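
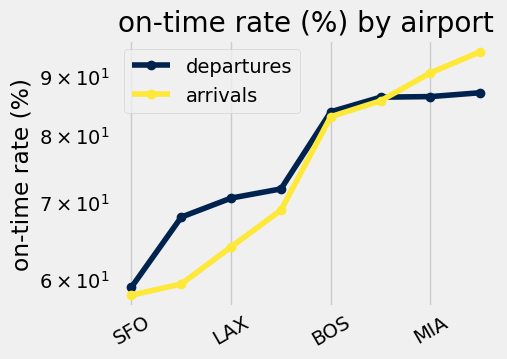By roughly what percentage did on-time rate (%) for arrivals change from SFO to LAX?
≈ +8.3%

SFO ≈ 60, LAX ≈ 65; (65 − 60) / 60 ≈ +8.3%.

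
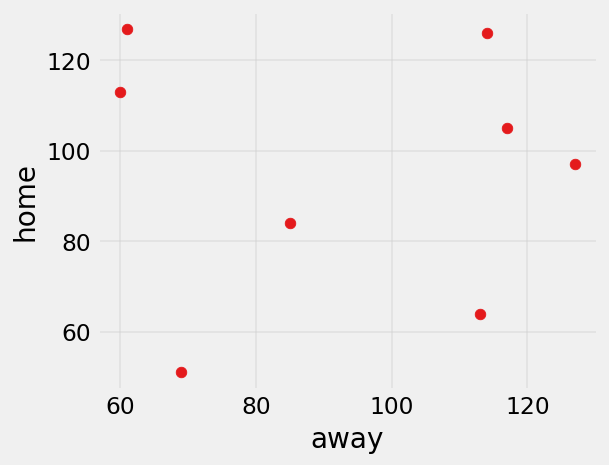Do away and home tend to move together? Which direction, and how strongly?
Points are roughly uncorrelated; weak (|r| ≈ 0.0).

no clear correlation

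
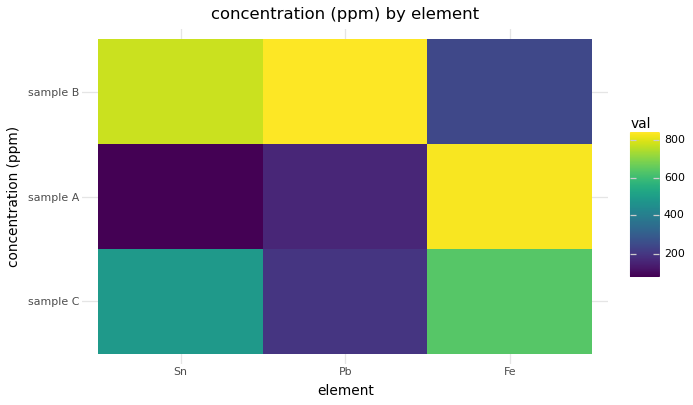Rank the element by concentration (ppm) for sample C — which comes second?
Top 3 for sample C: Fe ≈ 600, Sn ≈ 500, Pb ≈ 200.

Sn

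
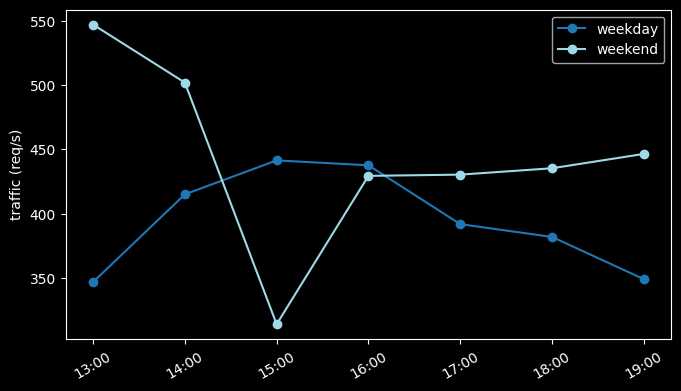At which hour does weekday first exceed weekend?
14:00: weekday ≈ 420 vs weekend ≈ 500 (not yet); 15:00: weekday ≈ 440 vs weekend ≈ 320 (first crossover).

15:00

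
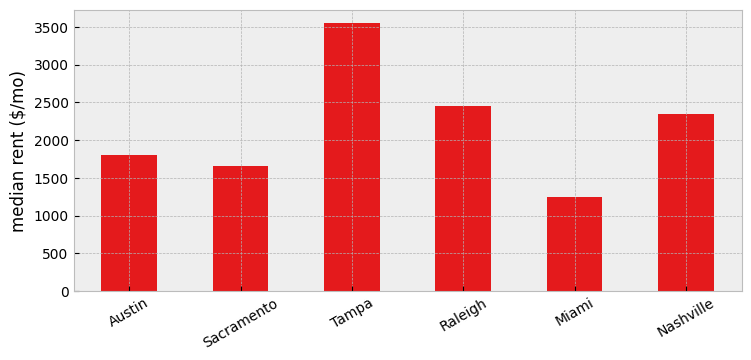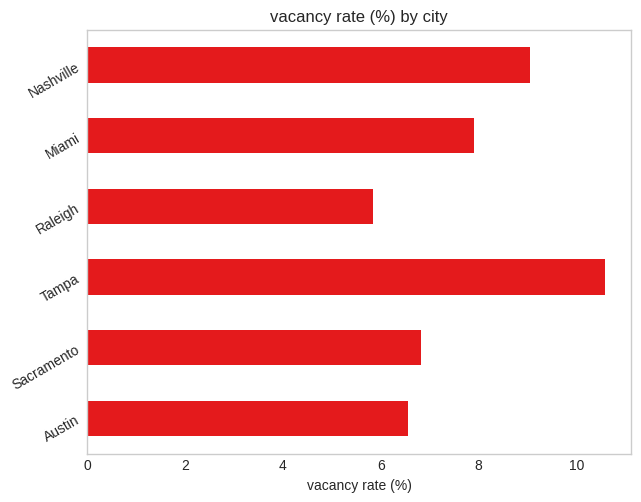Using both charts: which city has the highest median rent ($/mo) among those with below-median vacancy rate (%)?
Chart 2 median vacancy rate (%) ≈ 7; below-median cities: Austin, Sacramento, Raleigh. Among those, Raleigh has the highest median rent ($/mo) (≈ 2500).

Raleigh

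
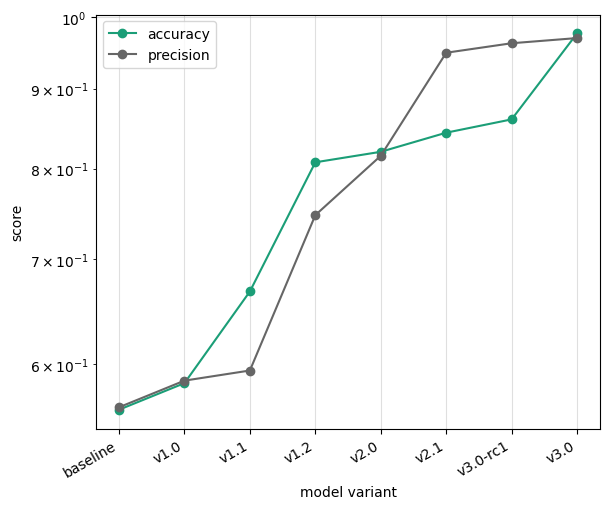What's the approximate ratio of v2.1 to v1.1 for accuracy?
≈ 1.31×

v2.1 ≈ 0.85, v1.1 ≈ 0.65; 0.85/0.65 ≈ 1.31.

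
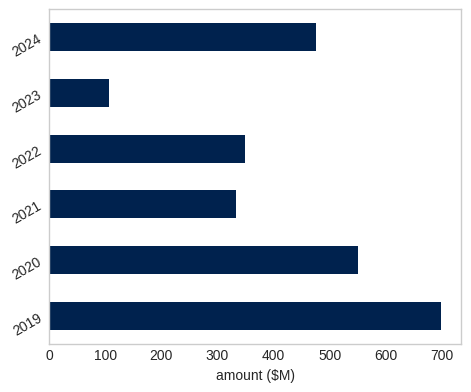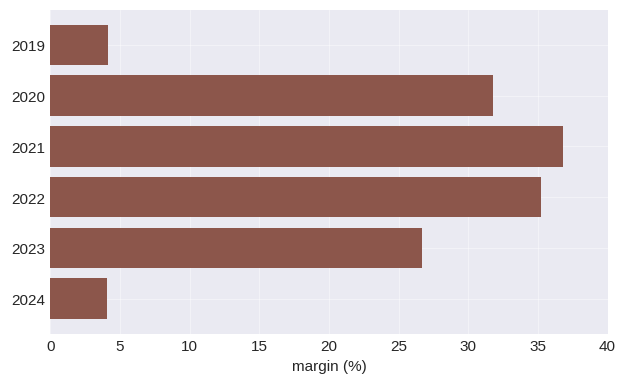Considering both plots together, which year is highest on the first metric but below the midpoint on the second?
2019

Chart 2 median margin (%) ≈ 30; below-median years: 2019, 2023, 2024. Among those, 2019 has the highest amount ($M) (≈ 700).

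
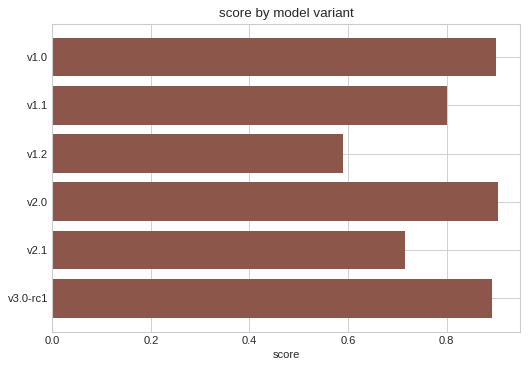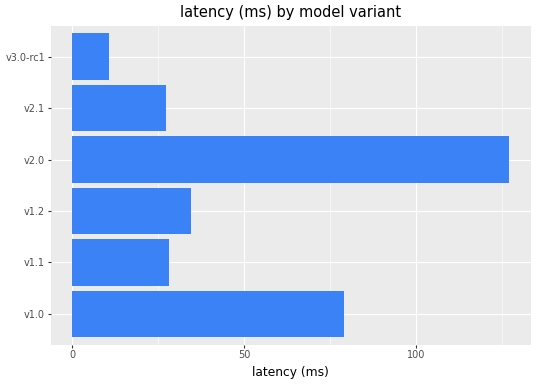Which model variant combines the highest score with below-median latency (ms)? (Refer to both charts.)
v3.0-rc1

Chart 2 median latency (ms) ≈ 40; below-median model variants: v1.1, v2.1, v3.0-rc1. Among those, v3.0-rc1 has the highest score (≈ 0.9).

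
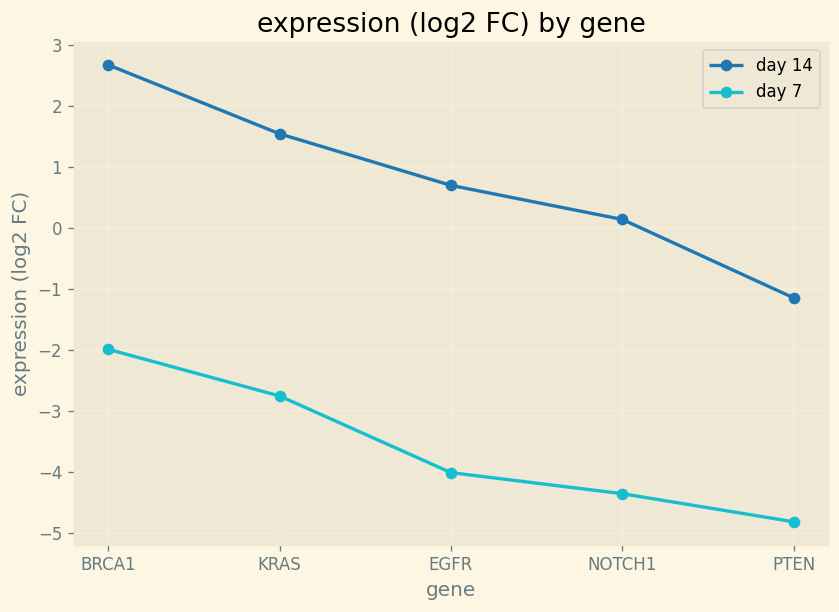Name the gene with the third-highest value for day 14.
Top 4 for day 14: BRCA1 ≈ 3, KRAS ≈ 2, EGFR ≈ 1, NOTCH1 ≈ 0.

EGFR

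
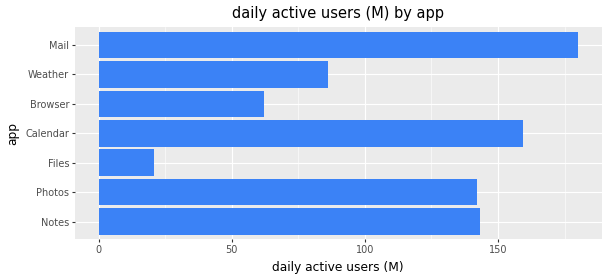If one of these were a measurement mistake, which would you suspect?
Files ≈ 20; the rest sit between ≈ 60 and ≈ 180.

Files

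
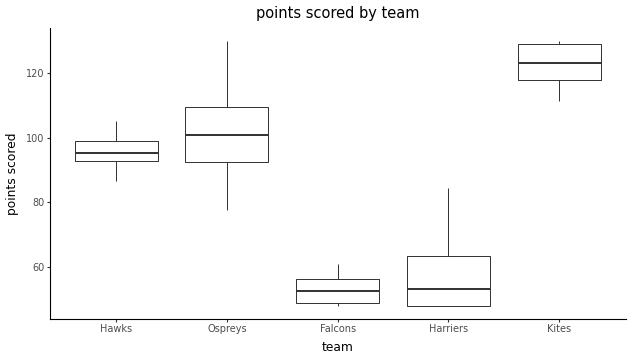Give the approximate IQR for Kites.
Q3 ≈ 130, Q1 ≈ 120; IQR ≈ 10.

≈ 10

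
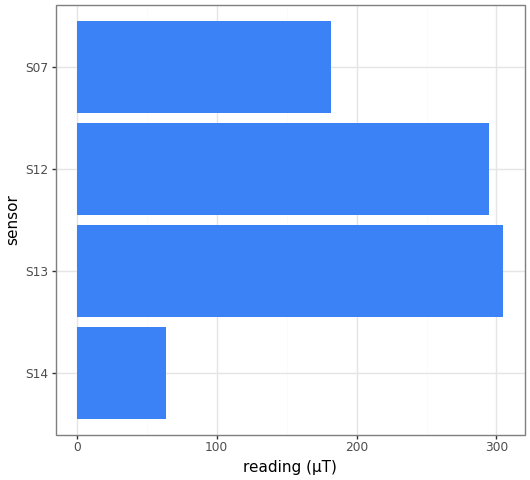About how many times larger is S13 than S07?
S13 ≈ 300, S07 ≈ 200; 300/200 ≈ 1.5.

≈ 1.5×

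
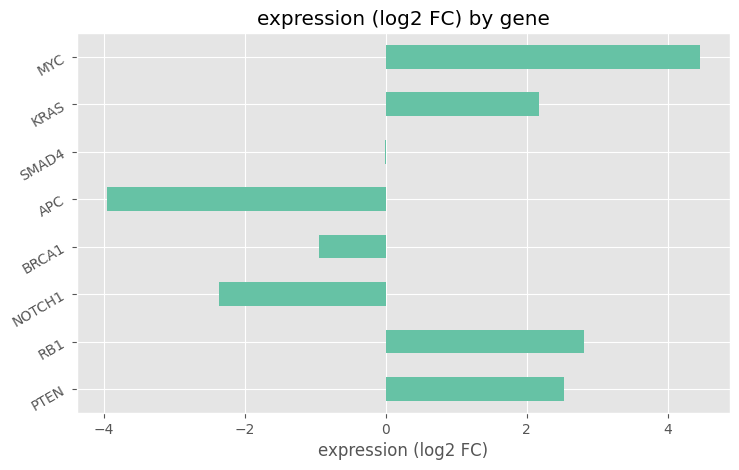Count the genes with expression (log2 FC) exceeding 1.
4

Above 1: PTEN, RB1, KRAS, MYC.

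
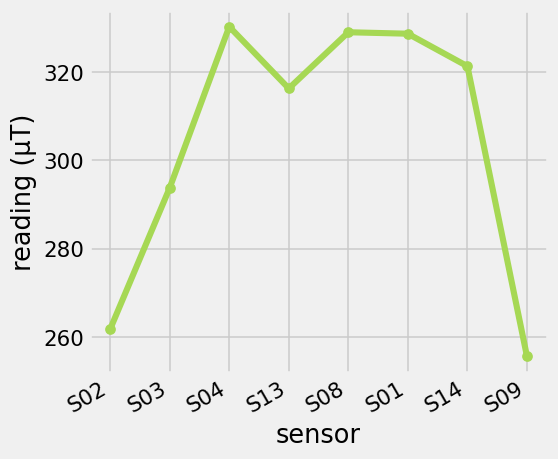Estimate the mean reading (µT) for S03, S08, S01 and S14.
(290 + 330 + 330 + 320) / 4 ≈ 318.

≈ 318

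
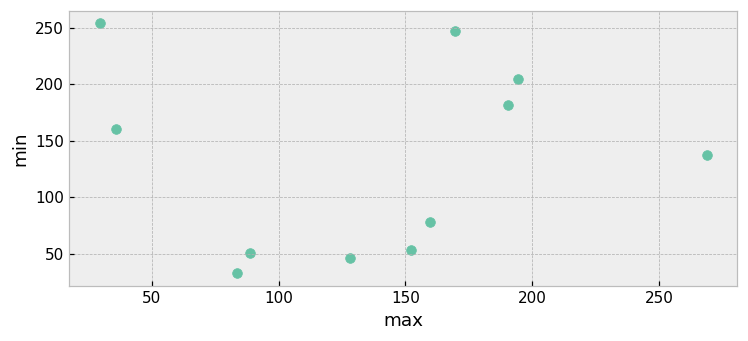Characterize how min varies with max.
no clear correlation

Points are roughly uncorrelated; weak (|r| ≈ 0.0).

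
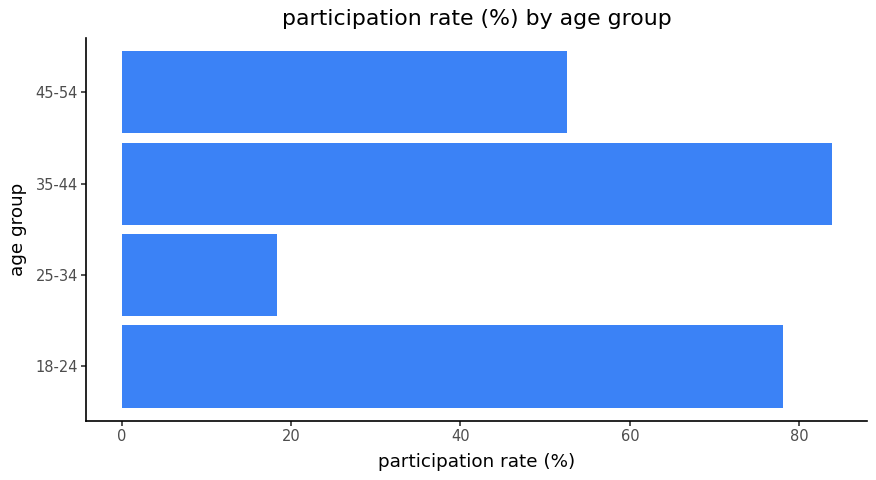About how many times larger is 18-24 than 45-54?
18-24 ≈ 80, 45-54 ≈ 50; 80/50 ≈ 1.6.

≈ 1.6×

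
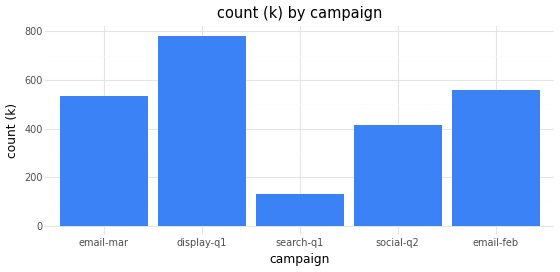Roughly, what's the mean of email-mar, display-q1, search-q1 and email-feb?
≈ 500

(500 + 800 + 100 + 600) / 4 ≈ 500.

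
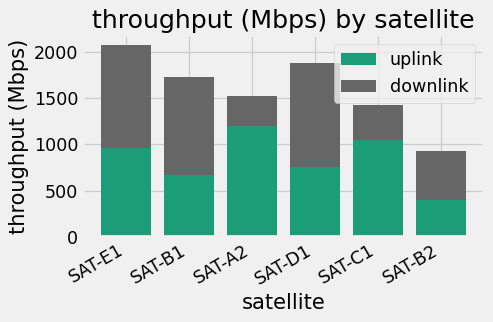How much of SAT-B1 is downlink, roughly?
≈ 1200

downlink top ≈ 1800, bottom ≈ 600; segment ≈ 1200.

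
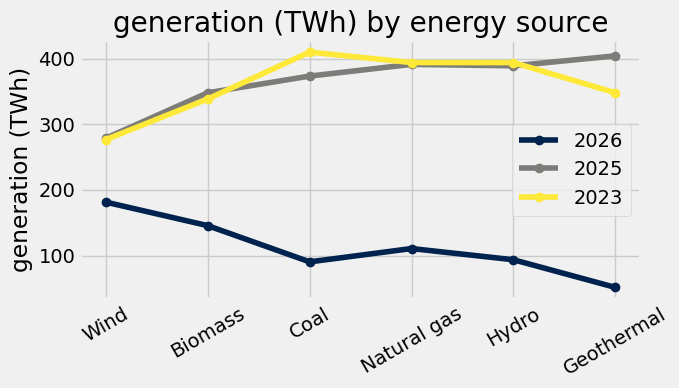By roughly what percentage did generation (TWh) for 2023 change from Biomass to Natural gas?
≈ +14.3%

Biomass ≈ 350, Natural gas ≈ 400; (400 − 350) / 350 ≈ +14.3%.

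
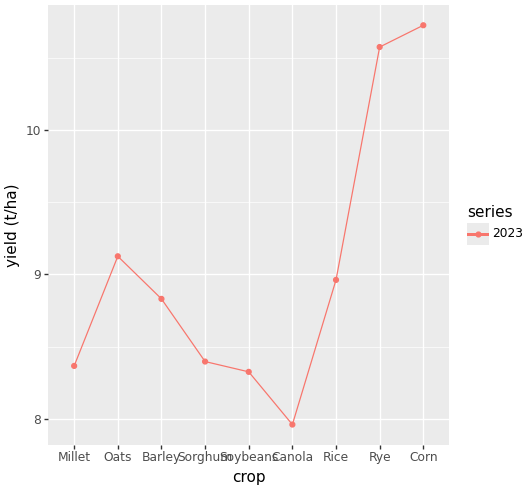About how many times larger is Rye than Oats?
≈ 1.17×

Rye ≈ 10.5, Oats ≈ 9.0; 10.5/9.0 ≈ 1.17.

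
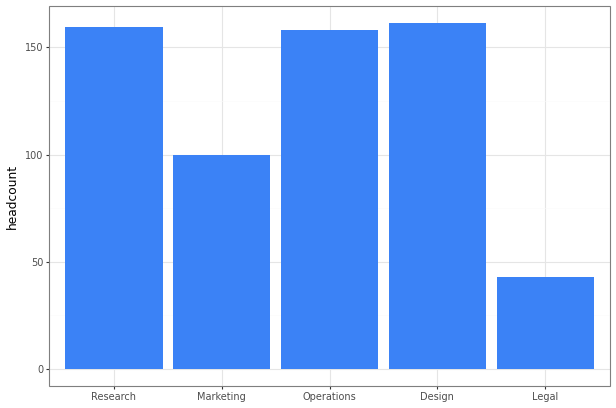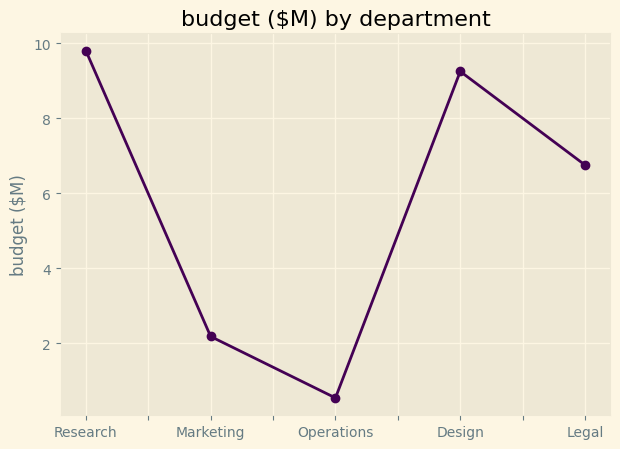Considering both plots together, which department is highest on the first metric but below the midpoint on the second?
Operations

Chart 2 median budget ($M) ≈ 7; below-median departments: Marketing, Operations. Among those, Operations has the highest headcount (≈ 160).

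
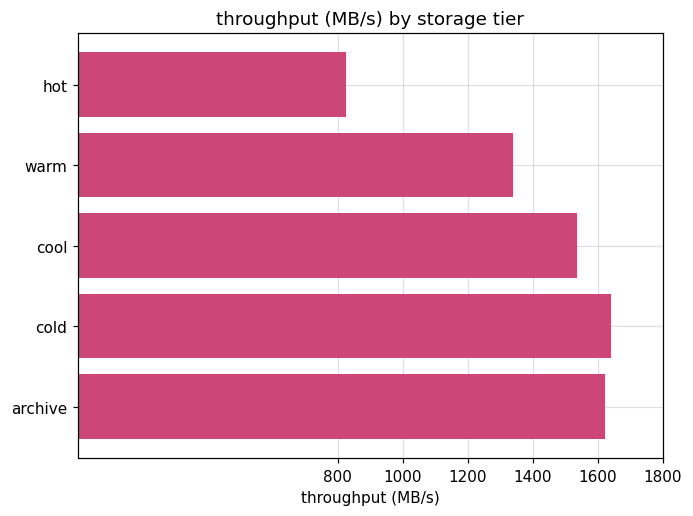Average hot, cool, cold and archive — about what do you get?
(800 + 1600 + 1600 + 1600) / 4 ≈ 1400.

≈ 1400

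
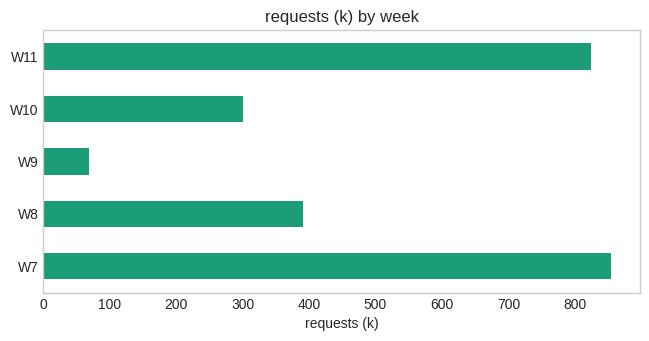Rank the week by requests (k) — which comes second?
Top 3: W7 ≈ 900, W11 ≈ 800, W8 ≈ 400.

W11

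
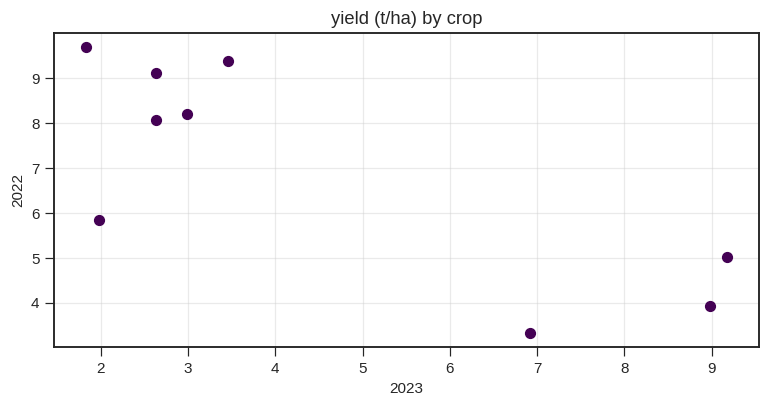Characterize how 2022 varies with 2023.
Points are negatively correlated; strong (|r| ≈ 0.8).

negative, strong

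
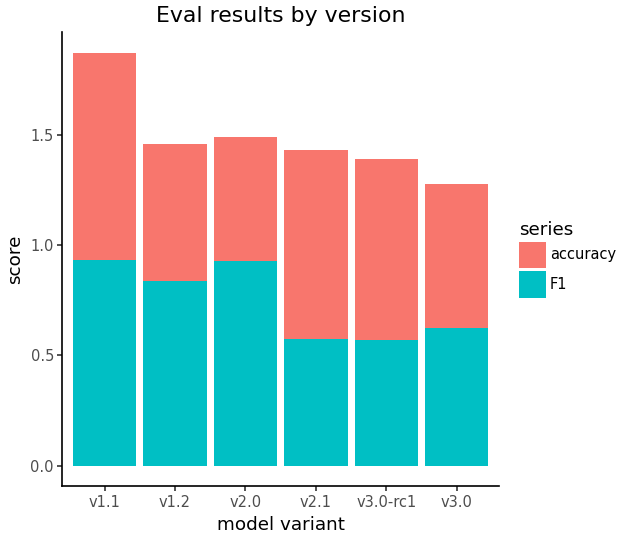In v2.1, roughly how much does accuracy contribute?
accuracy top ≈ 1.4, bottom ≈ 0.6; segment ≈ 0.8.

≈ 0.8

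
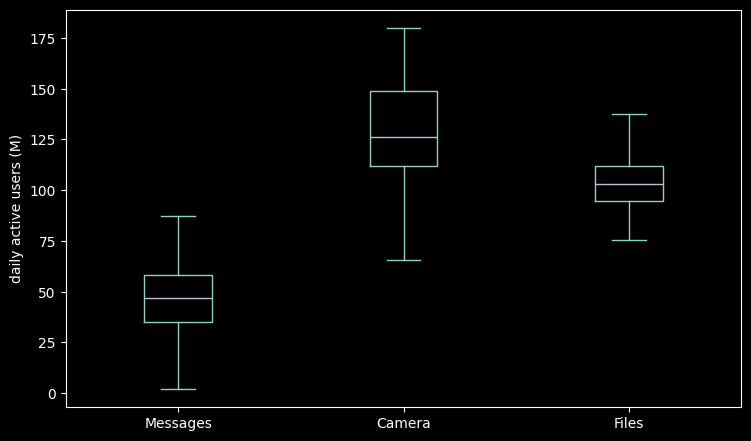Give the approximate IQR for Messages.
≈ 20

Q3 ≈ 60, Q1 ≈ 40; IQR ≈ 20.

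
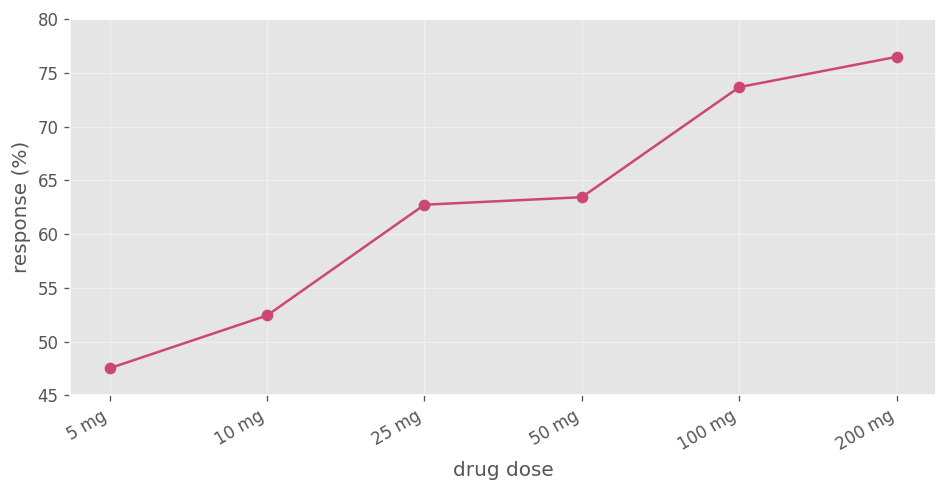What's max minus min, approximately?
≈ 25

Max 200 mg ≈ 75, min 5 mg ≈ 50; range ≈ 25.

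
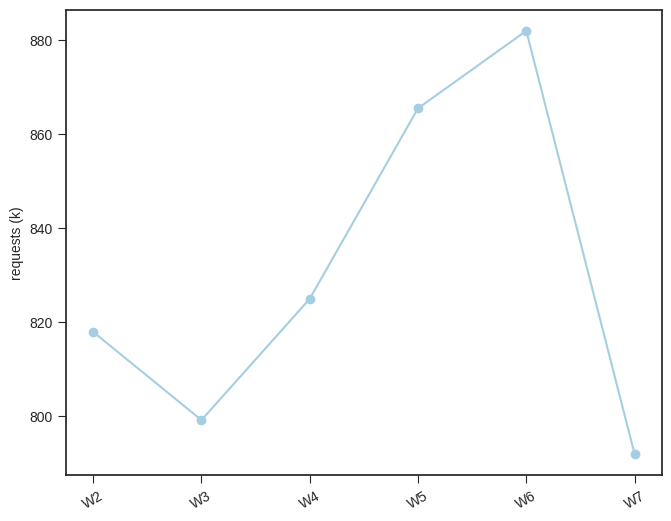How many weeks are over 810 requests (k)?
4

Above 810: W2, W4, W5, W6.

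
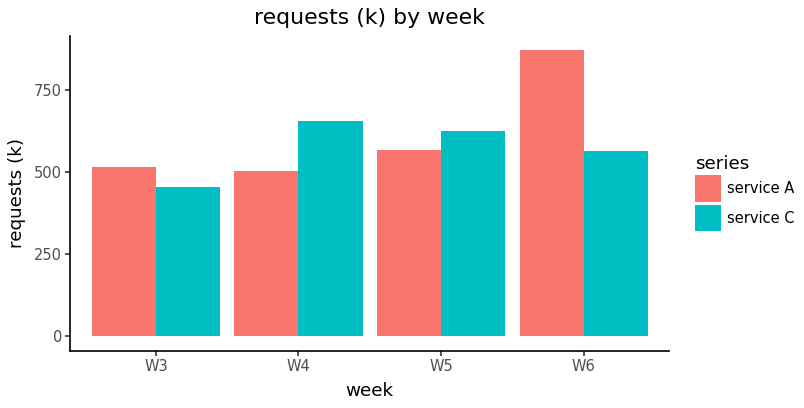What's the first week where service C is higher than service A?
W3: service C ≈ 500 vs service A ≈ 500 (not yet); W4: service C ≈ 700 vs service A ≈ 500 (first crossover).

W4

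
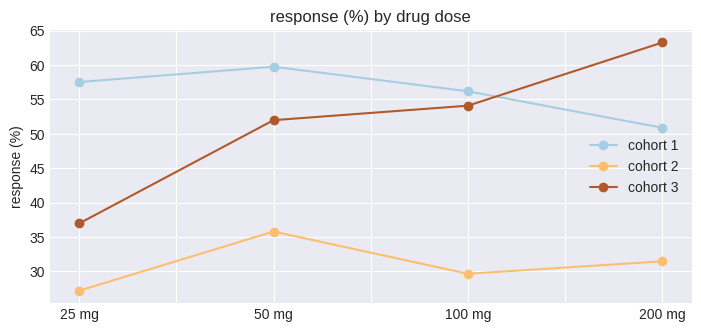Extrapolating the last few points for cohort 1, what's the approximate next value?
Last three: 60, 55, 50 → slope ≈ -5/step → next ≈ 45.

≈ 45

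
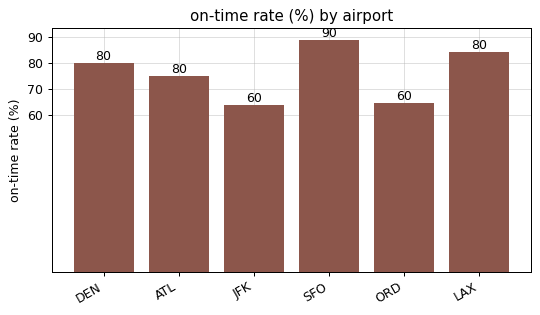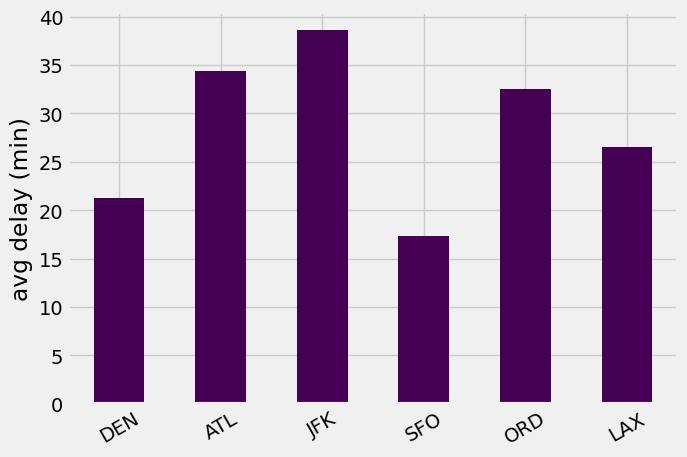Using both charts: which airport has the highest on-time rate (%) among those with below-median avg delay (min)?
SFO

Chart 2 median avg delay (min) ≈ 30; below-median airports: DEN, SFO, LAX. Among those, SFO has the highest on-time rate (%) (≈ 90).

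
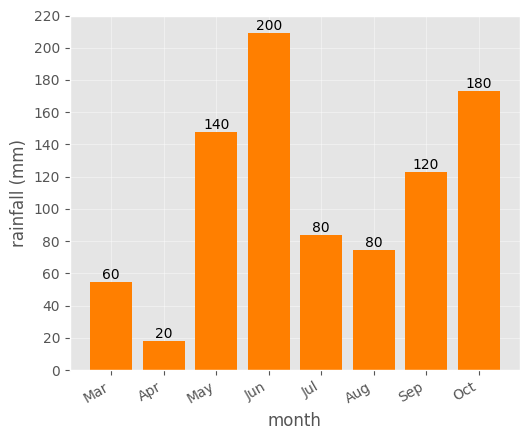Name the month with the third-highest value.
May

Top 4: Jun ≈ 200, Oct ≈ 180, May ≈ 140, Sep ≈ 120.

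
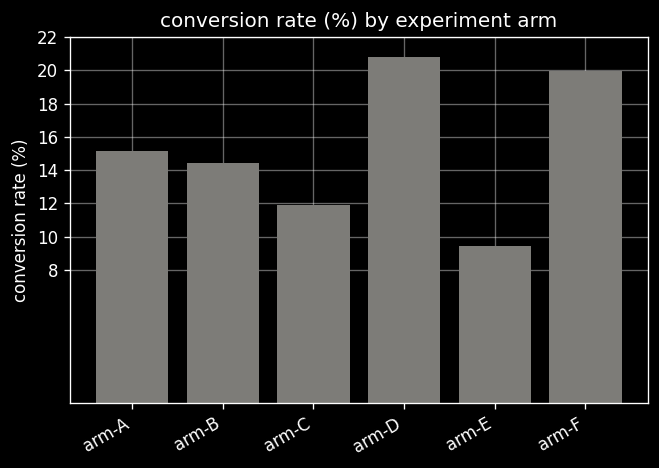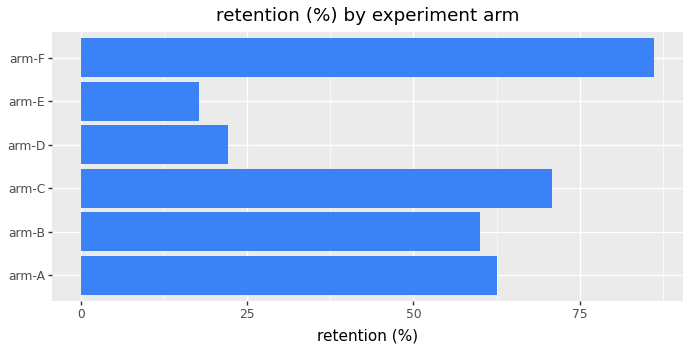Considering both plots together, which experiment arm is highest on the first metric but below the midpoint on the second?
Chart 2 median retention (%) ≈ 60; below-median experiment arms: arm-B, arm-D, arm-E. Among those, arm-D has the highest conversion rate (%) (≈ 20).

arm-D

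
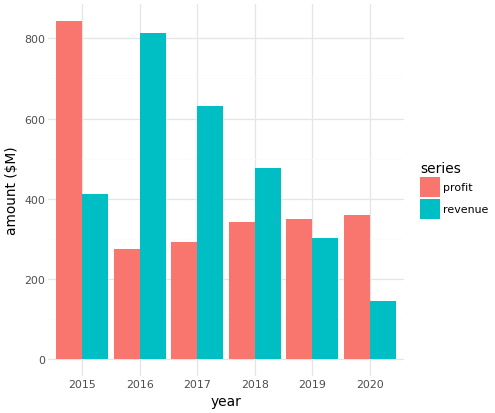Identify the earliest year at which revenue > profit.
2015: revenue ≈ 400 vs profit ≈ 800 (not yet); 2016: revenue ≈ 800 vs profit ≈ 300 (first crossover).

2016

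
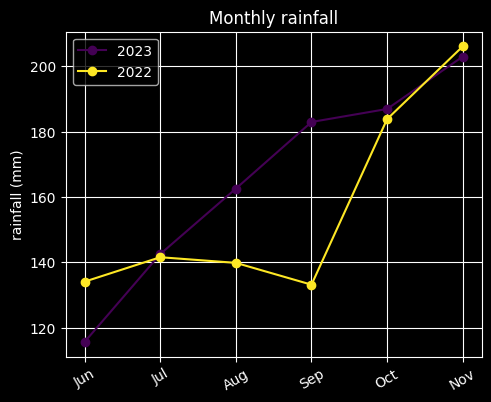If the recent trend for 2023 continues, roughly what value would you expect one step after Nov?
≈ 210

Last three: 180, 190, 200 → slope ≈ 10/step → next ≈ 210.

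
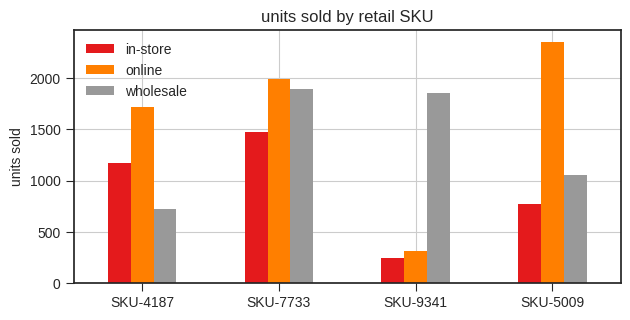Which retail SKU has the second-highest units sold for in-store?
SKU-4187

Top 3 for in-store: SKU-7733 ≈ 1400, SKU-4187 ≈ 1200, SKU-5009 ≈ 800.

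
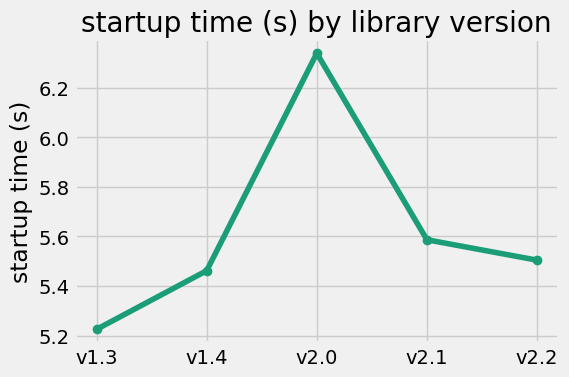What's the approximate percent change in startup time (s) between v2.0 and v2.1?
≈ -11.1%

v2.0 ≈ 6.3, v2.1 ≈ 5.6; (5.6 − 6.3) / 6.3 ≈ -11.1%.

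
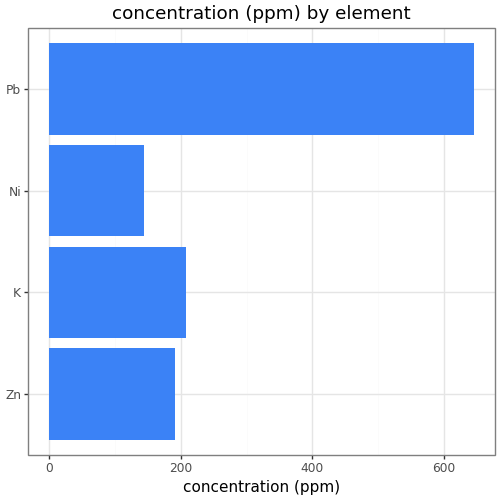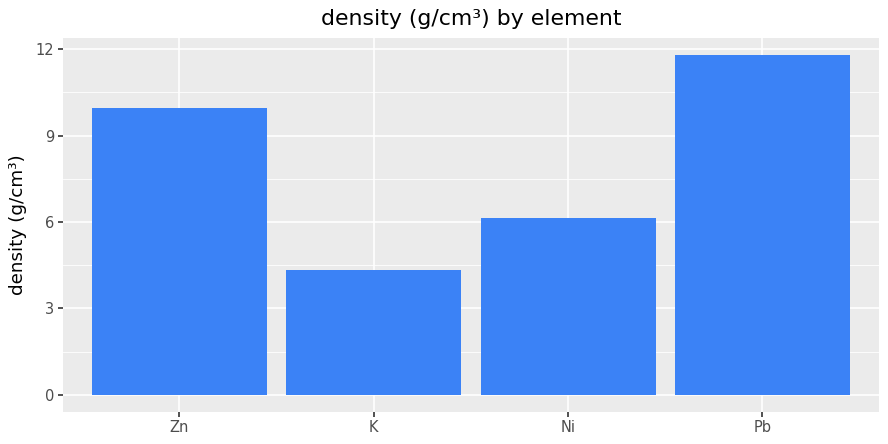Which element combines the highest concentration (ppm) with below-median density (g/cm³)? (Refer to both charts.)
K

Chart 2 median density (g/cm³) ≈ 8; below-median elements: K, Ni. Among those, K has the highest concentration (ppm) (≈ 200).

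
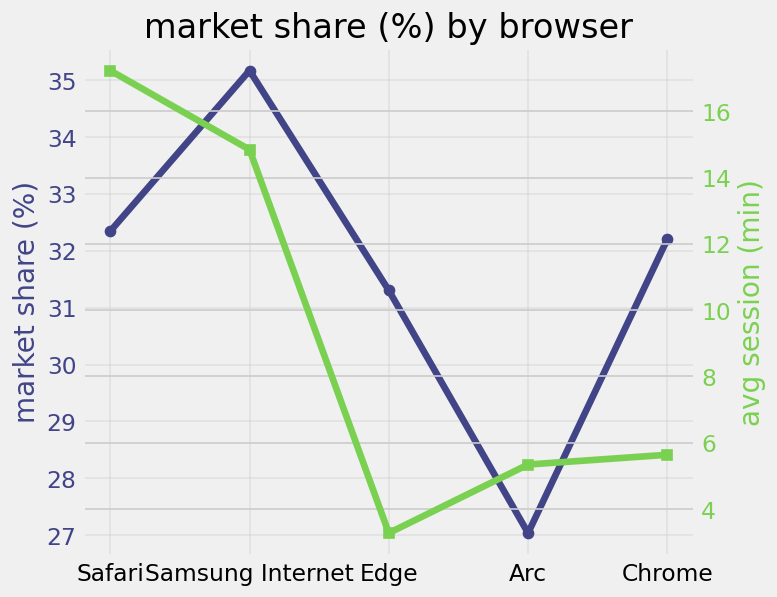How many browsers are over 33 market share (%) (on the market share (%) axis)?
Above 33: Samsung Internet.

1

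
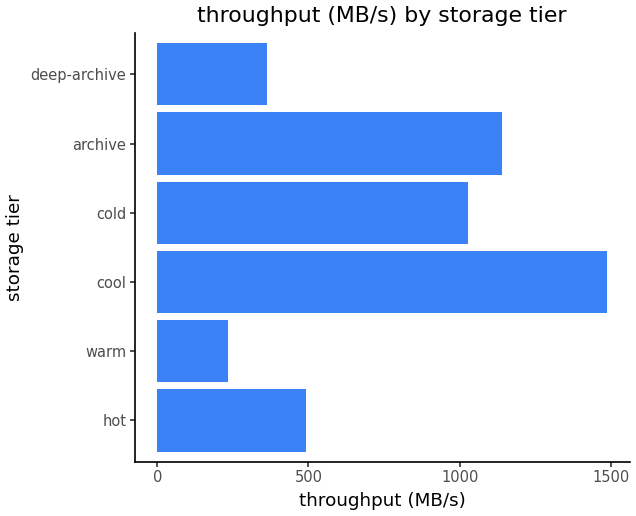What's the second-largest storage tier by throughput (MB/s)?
archive

Top 3: cool ≈ 1400, archive ≈ 1200, cold ≈ 1000.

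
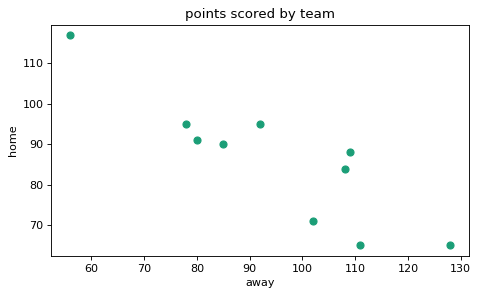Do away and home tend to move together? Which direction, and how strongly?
negative, strong

Points are negatively correlated; strong (|r| ≈ 0.9).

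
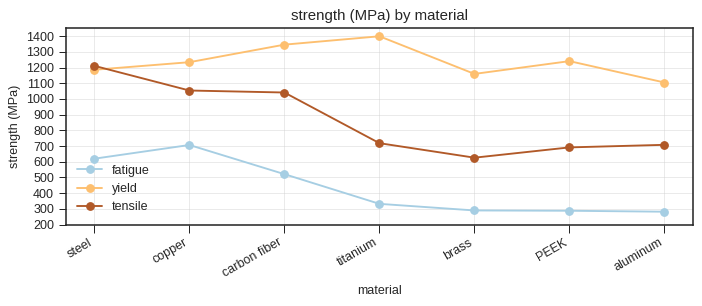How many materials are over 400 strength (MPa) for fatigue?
3

Above 400: steel, copper, carbon fiber.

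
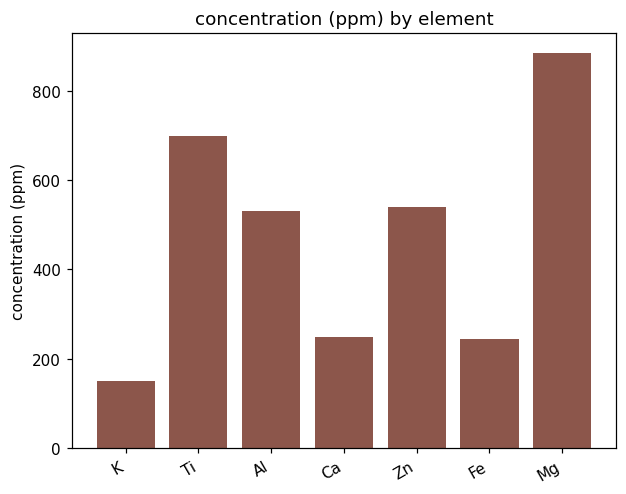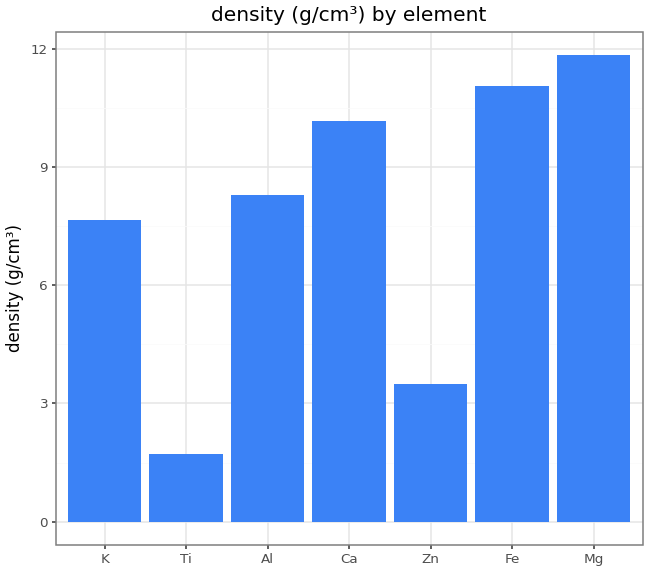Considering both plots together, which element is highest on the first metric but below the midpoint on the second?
Ti

Chart 2 median density (g/cm³) ≈ 8; below-median elements: K, Ti, Zn. Among those, Ti has the highest concentration (ppm) (≈ 700).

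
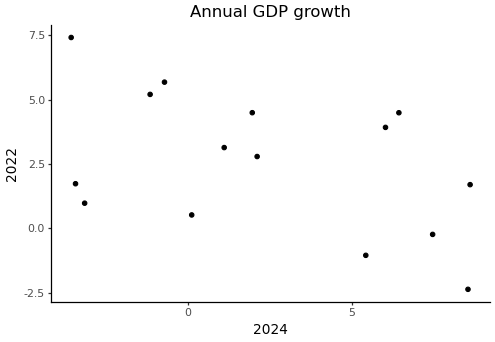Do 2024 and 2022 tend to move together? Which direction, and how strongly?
negative, moderate

Points are negatively correlated; moderate (|r| ≈ 0.5).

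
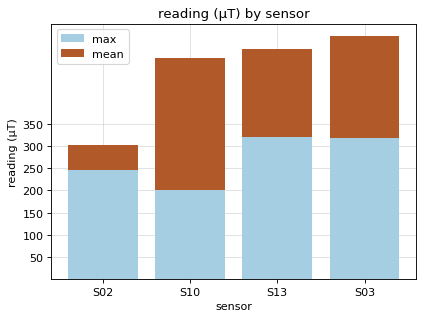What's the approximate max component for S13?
max top ≈ 300, bottom ≈ 0; segment ≈ 300.

≈ 300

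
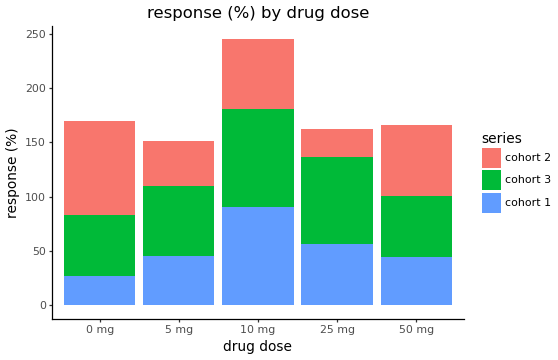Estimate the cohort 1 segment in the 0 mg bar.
≈ 25

cohort 1 top ≈ 25, bottom ≈ 0; segment ≈ 25.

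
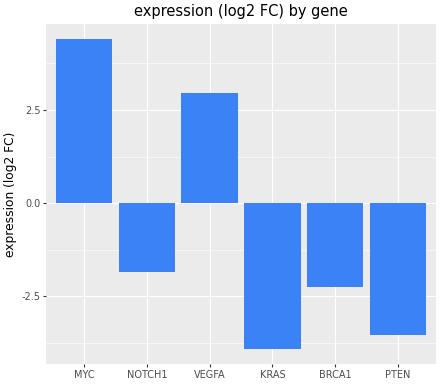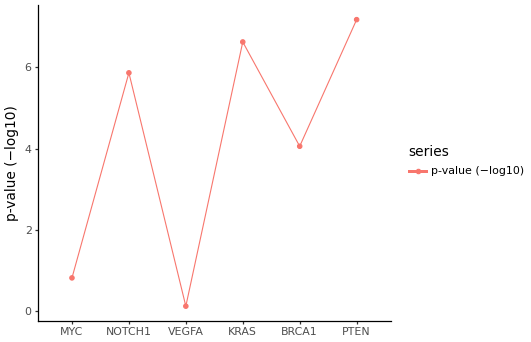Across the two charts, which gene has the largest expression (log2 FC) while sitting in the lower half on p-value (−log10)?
Chart 2 median p-value (−log10) ≈ 5; below-median genes: MYC, VEGFA, BRCA1. Among those, MYC has the highest expression (log2 FC) (≈ 4.5).

MYC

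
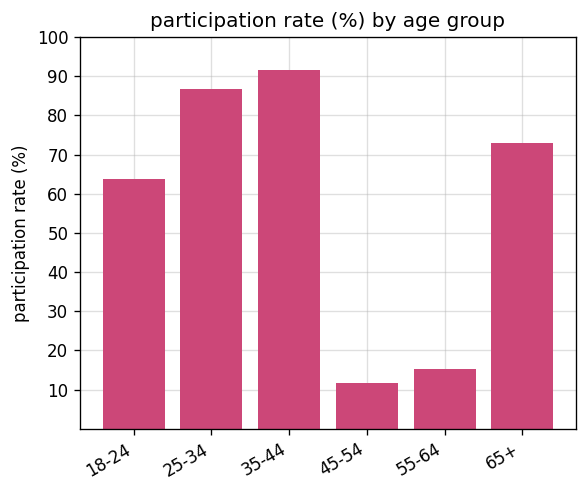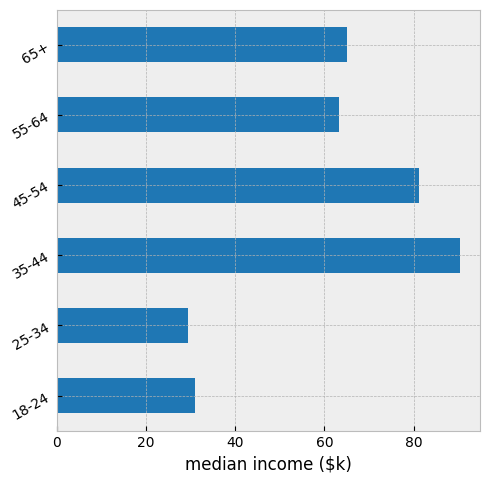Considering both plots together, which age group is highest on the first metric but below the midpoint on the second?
25-34

Chart 2 median median income ($k) ≈ 60; below-median age groups: 18-24, 25-34, 55-64. Among those, 25-34 has the highest participation rate (%) (≈ 90).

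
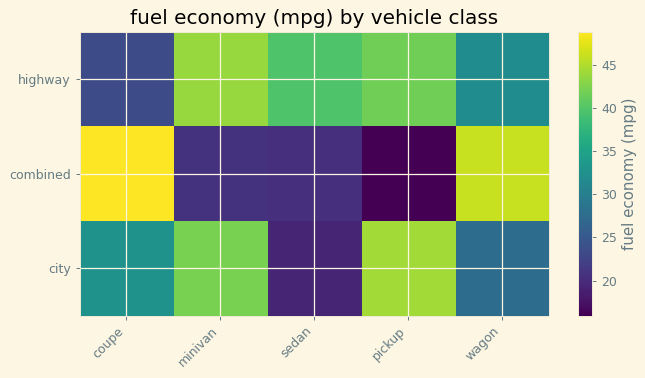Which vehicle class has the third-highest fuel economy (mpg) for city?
Top 4 for city: pickup ≈ 45, minivan ≈ 40, coupe ≈ 35, wagon ≈ 30.

coupe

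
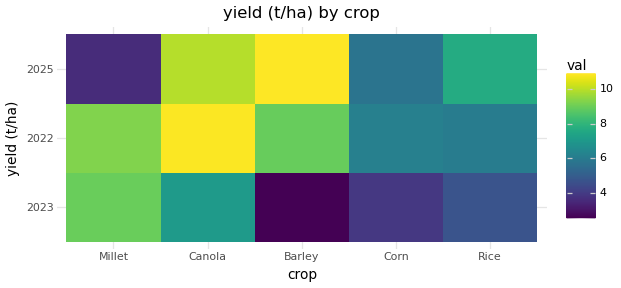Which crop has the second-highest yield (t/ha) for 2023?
Top 3 for 2023: Millet ≈ 9, Canola ≈ 7, Rice ≈ 5.

Canola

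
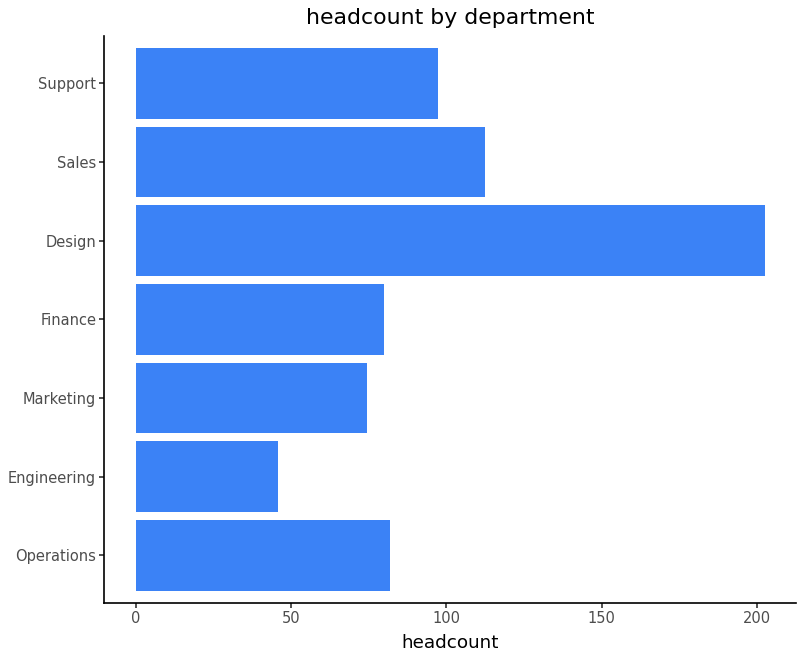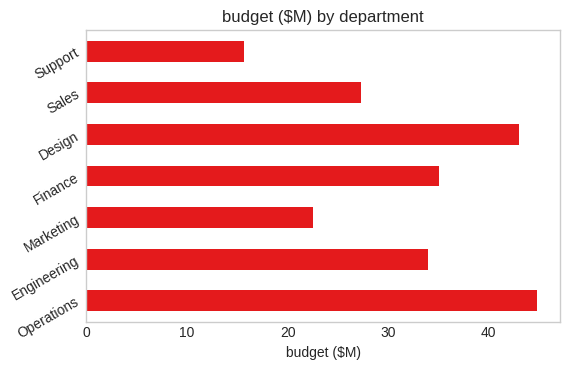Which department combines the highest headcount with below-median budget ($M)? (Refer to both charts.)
Chart 2 median budget ($M) ≈ 35; below-median departments: Marketing, Sales, Support. Among those, Sales has the highest headcount (≈ 120).

Sales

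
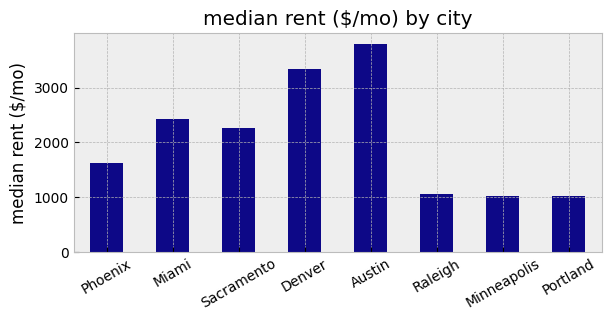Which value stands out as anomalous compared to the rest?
Austin ≈ 4000; the rest sit between ≈ 1000 and ≈ 3500.

Austin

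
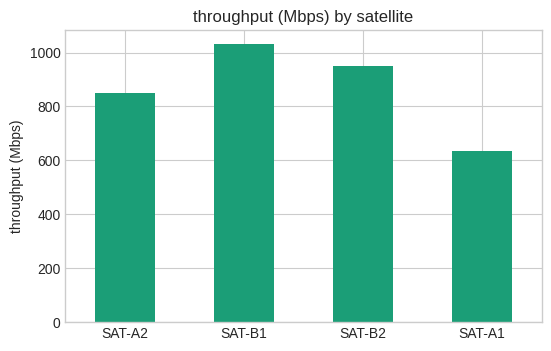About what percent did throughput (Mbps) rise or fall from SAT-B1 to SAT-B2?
≈ -10%

SAT-B1 ≈ 1000, SAT-B2 ≈ 900; (900 − 1000) / 1000 ≈ -10%.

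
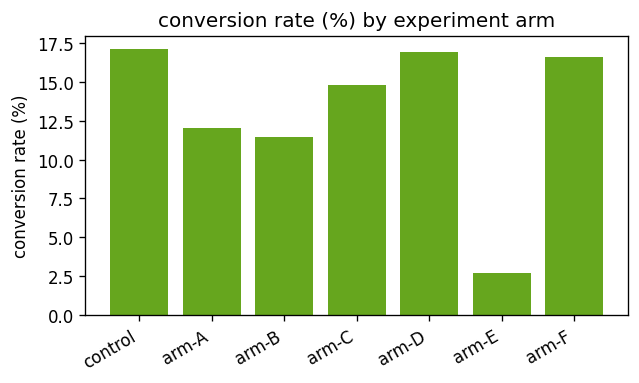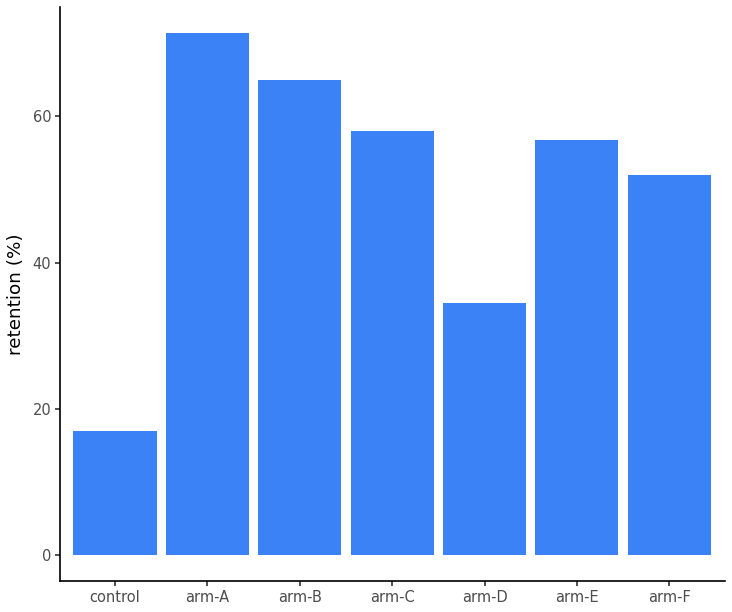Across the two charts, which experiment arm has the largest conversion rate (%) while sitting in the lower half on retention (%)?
control

Chart 2 median retention (%) ≈ 60; below-median experiment arms: control, arm-D, arm-F. Among those, control has the highest conversion rate (%) (≈ 18).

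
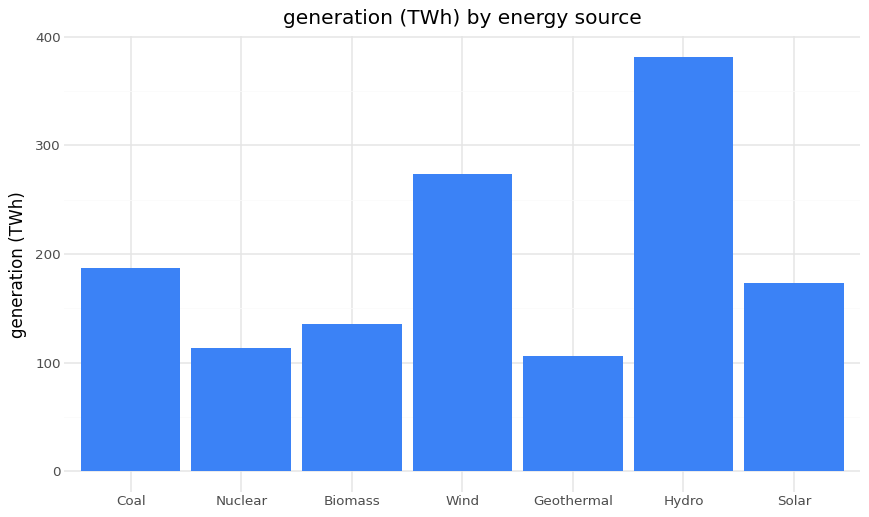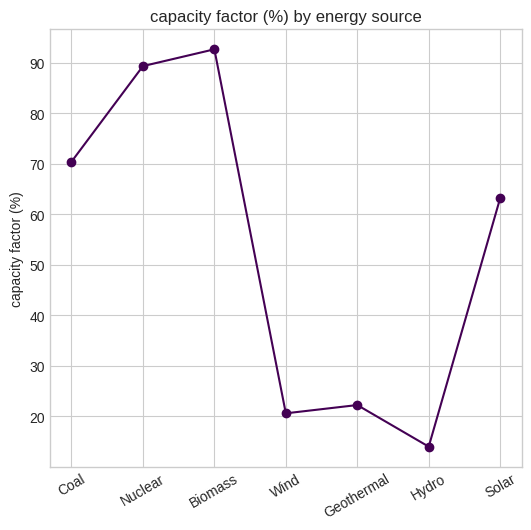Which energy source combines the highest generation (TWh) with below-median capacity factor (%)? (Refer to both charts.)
Chart 2 median capacity factor (%) ≈ 60; below-median energy sources: Wind, Geothermal, Hydro. Among those, Hydro has the highest generation (TWh) (≈ 400).

Hydro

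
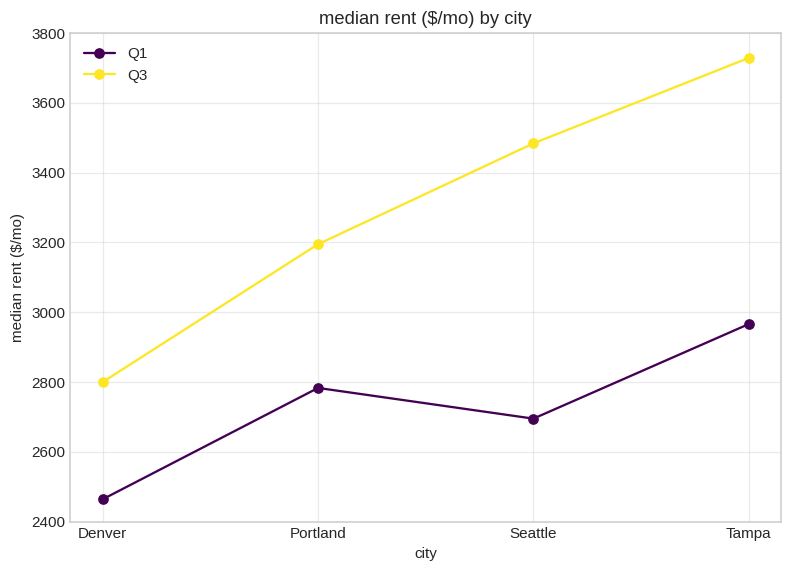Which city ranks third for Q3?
Top 4 for Q3: Tampa ≈ 3800, Seattle ≈ 3400, Portland ≈ 3200, Denver ≈ 2800.

Portland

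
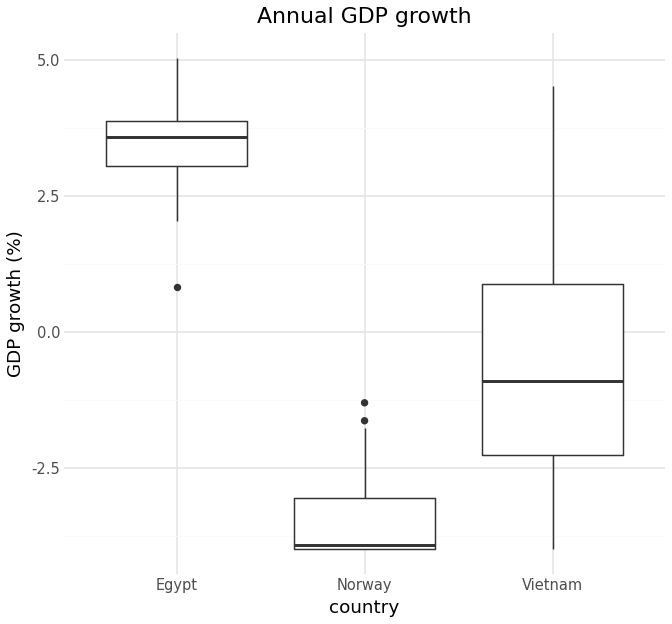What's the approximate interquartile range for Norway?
≈ 1

Q3 ≈ -3, Q1 ≈ -4; IQR ≈ 1.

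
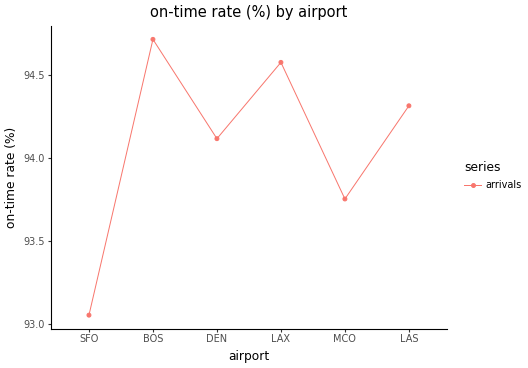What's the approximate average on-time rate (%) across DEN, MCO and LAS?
(94.2 + 93.8 + 94.4) / 3 ≈ 94.13.

≈ 94.13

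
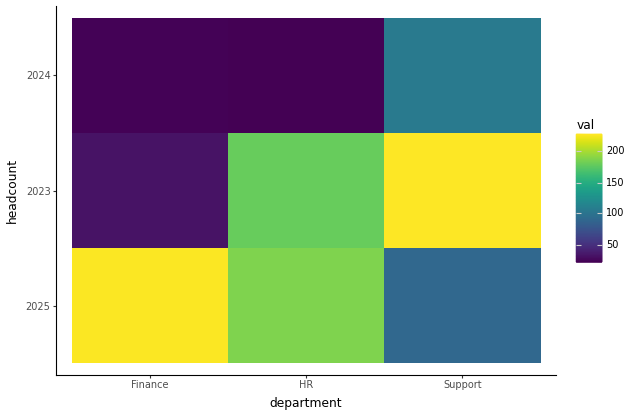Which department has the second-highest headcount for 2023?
HR

Top 3 for 2023: Support ≈ 220, HR ≈ 180, Finance ≈ 40.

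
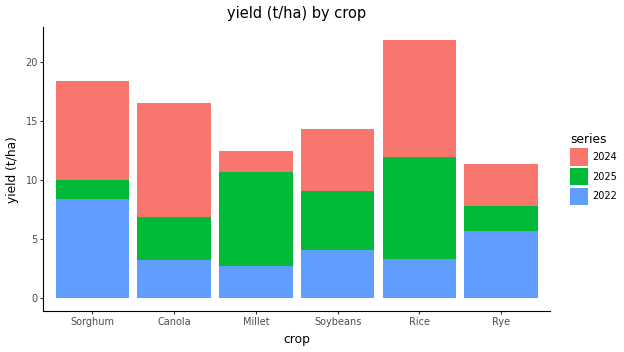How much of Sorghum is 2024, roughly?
≈ 8

2024 top ≈ 18, bottom ≈ 10; segment ≈ 8.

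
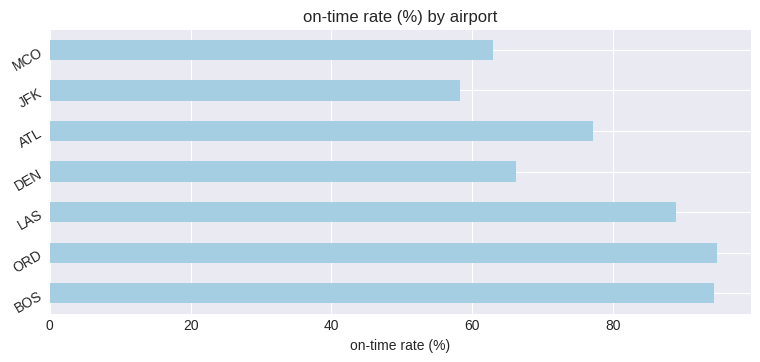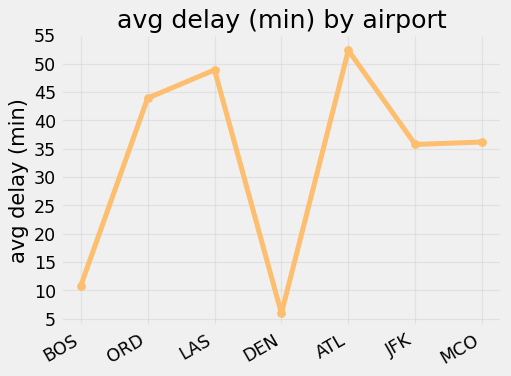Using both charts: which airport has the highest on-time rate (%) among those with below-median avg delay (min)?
BOS

Chart 2 median avg delay (min) ≈ 35; below-median airports: BOS, DEN, JFK. Among those, BOS has the highest on-time rate (%) (≈ 90).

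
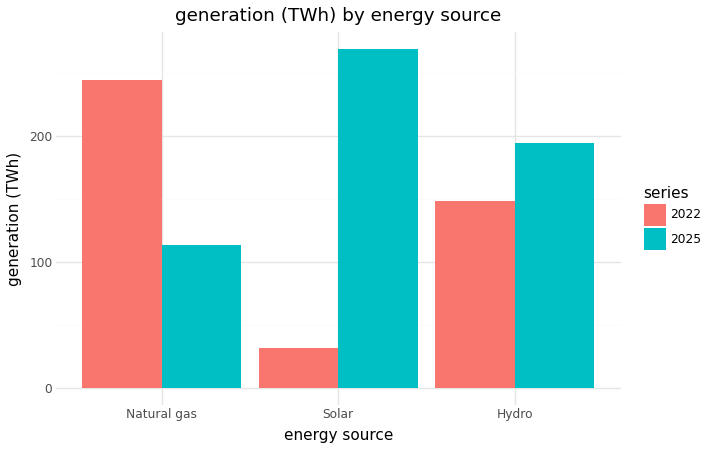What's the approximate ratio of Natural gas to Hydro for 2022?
≈ 1.67×

Natural gas ≈ 250, Hydro ≈ 150; 250/150 ≈ 1.67.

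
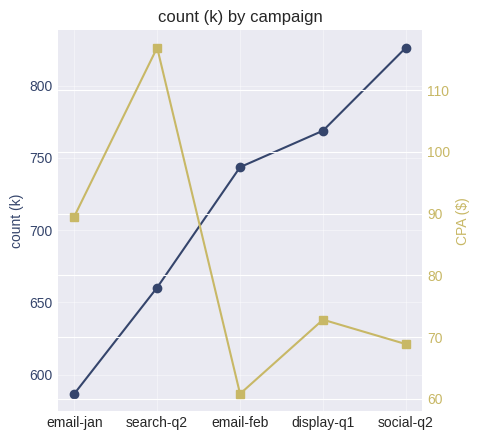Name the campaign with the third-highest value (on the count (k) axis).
email-feb

Top 4 (on the count (k) axis): social-q2 ≈ 820, display-q1 ≈ 760, email-feb ≈ 740, search-q2 ≈ 660.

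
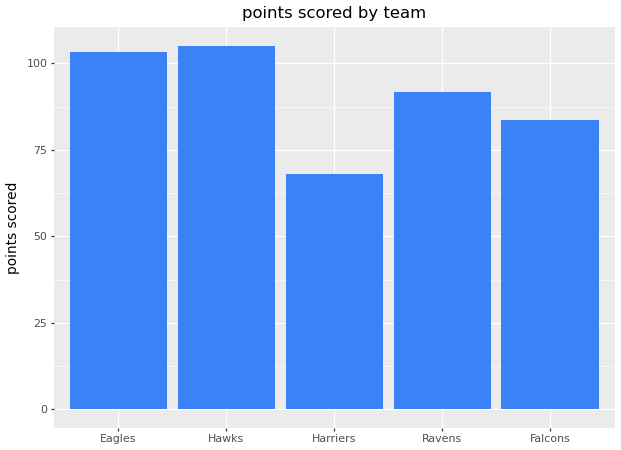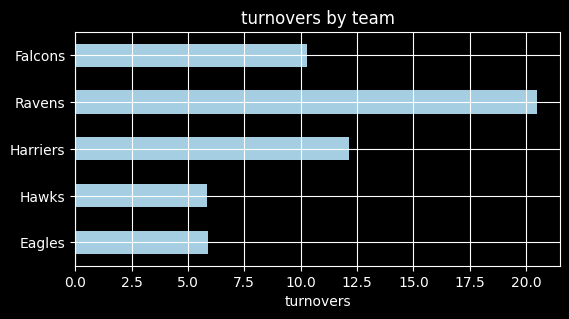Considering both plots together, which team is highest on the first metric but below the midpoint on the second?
Hawks

Chart 2 median turnovers ≈ 10; below-median teams: Eagles, Hawks. Among those, Hawks has the highest points scored (≈ 110).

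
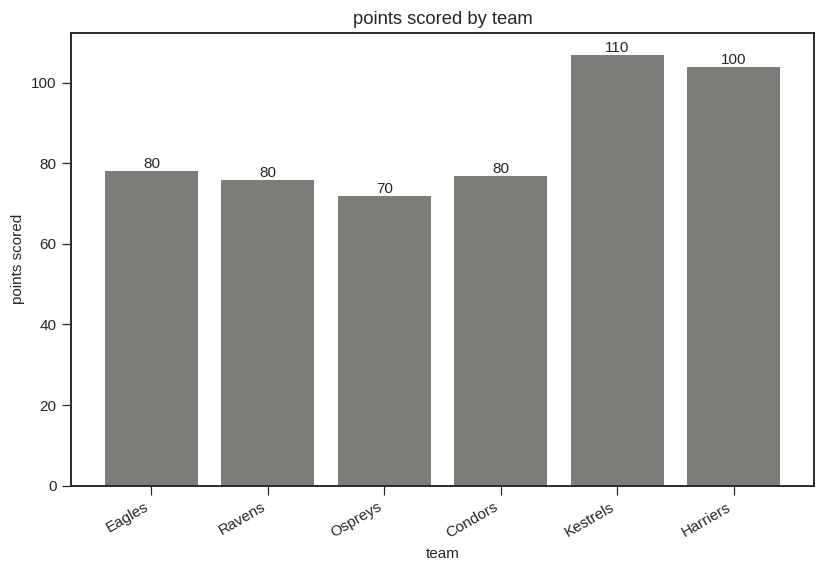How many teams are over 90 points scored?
Above 90: Kestrels, Harriers.

2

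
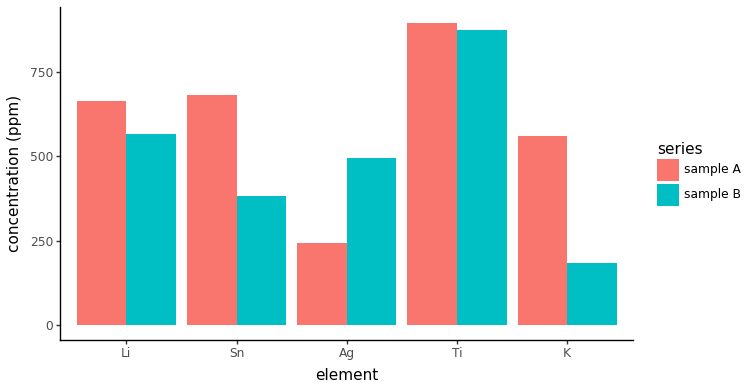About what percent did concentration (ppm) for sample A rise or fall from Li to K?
≈ -14.3%

Li ≈ 700, K ≈ 600; (600 − 700) / 700 ≈ -14.3%.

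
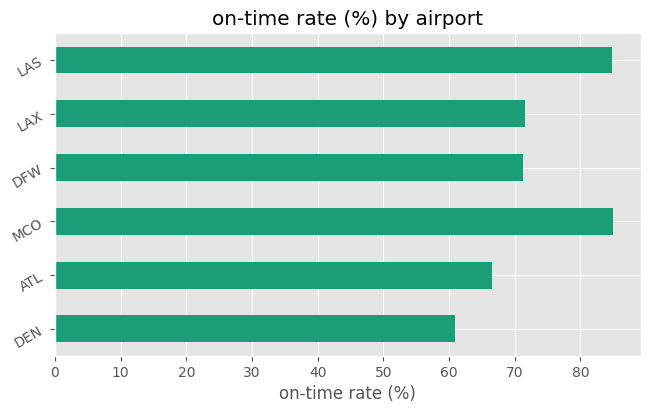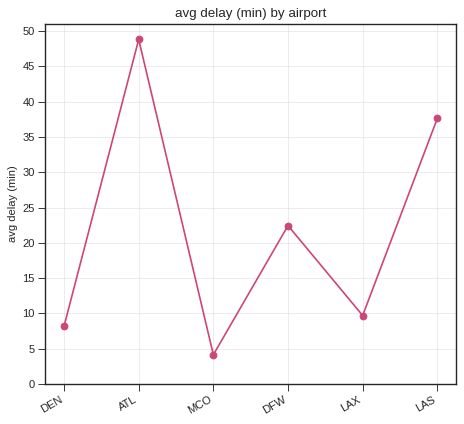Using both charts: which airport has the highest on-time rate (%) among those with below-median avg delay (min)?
MCO

Chart 2 median avg delay (min) ≈ 15; below-median airports: DEN, MCO, LAX. Among those, MCO has the highest on-time rate (%) (≈ 80).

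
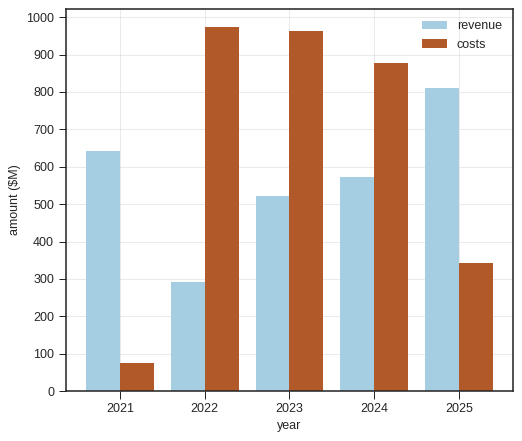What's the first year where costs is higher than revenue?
2022

2021: costs ≈ 100 vs revenue ≈ 600 (not yet); 2022: costs ≈ 1000 vs revenue ≈ 300 (first crossover).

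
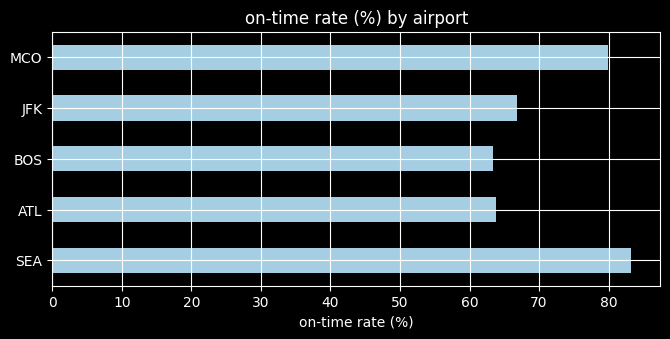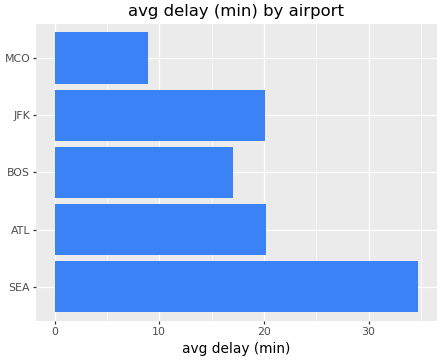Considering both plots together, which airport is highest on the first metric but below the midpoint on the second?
MCO

Chart 2 median avg delay (min) ≈ 20; below-median airports: BOS, MCO. Among those, MCO has the highest on-time rate (%) (≈ 80).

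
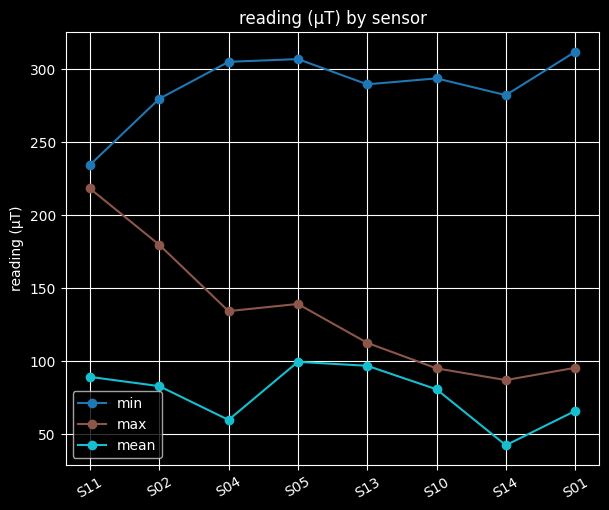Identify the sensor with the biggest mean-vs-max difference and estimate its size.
S11: mean ≈ 100, max ≈ 225 → gap ≈ 125. Next-largest (S02) is only ≈ 100.

S11, ≈ 125 µT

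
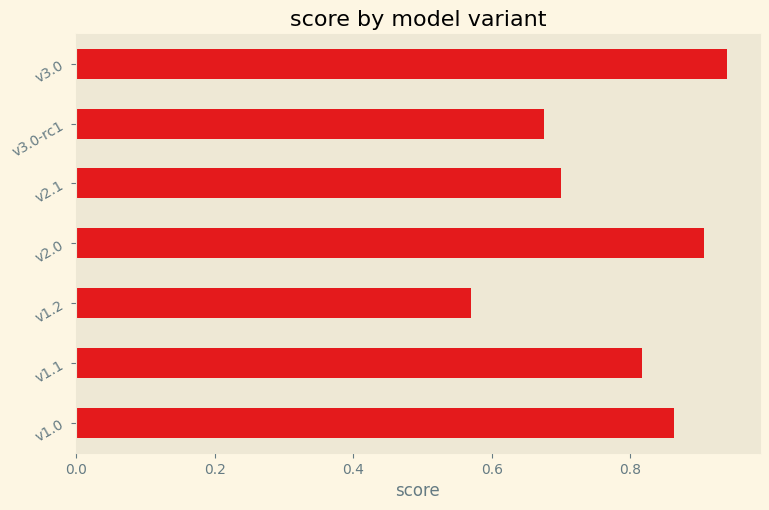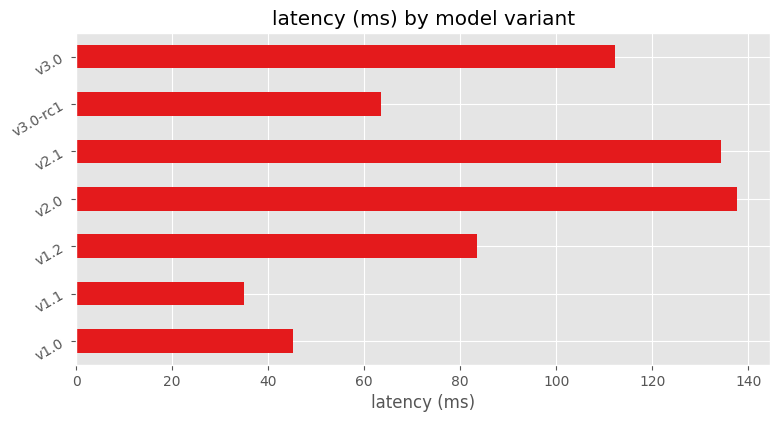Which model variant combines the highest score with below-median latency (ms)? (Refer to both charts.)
Chart 2 median latency (ms) ≈ 80; below-median model variants: v1.0, v1.1, v3.0-rc1. Among those, v1.0 has the highest score (≈ 0.9).

v1.0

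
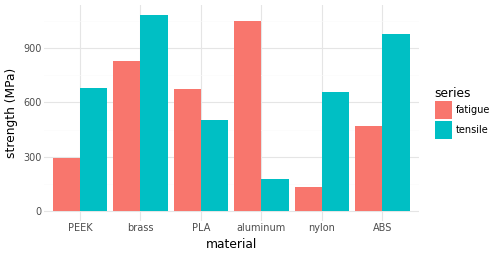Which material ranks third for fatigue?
Top 4 for fatigue: aluminum ≈ 1100, brass ≈ 800, PLA ≈ 700, ABS ≈ 500.

PLA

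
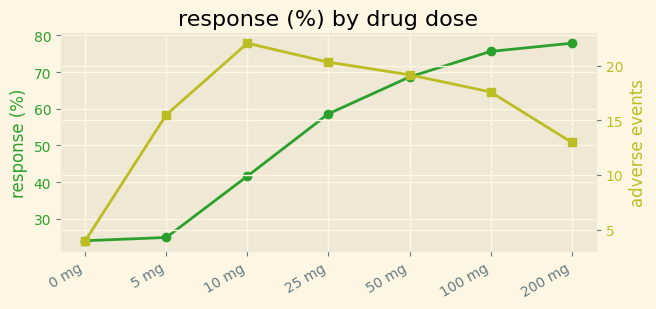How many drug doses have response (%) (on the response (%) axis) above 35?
5

Above 35: 10 mg, 25 mg, 50 mg, 100 mg, 200 mg.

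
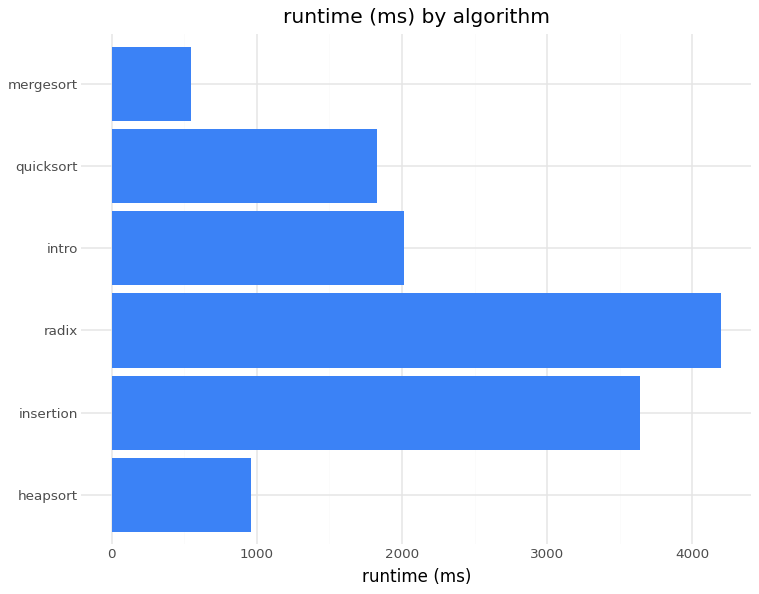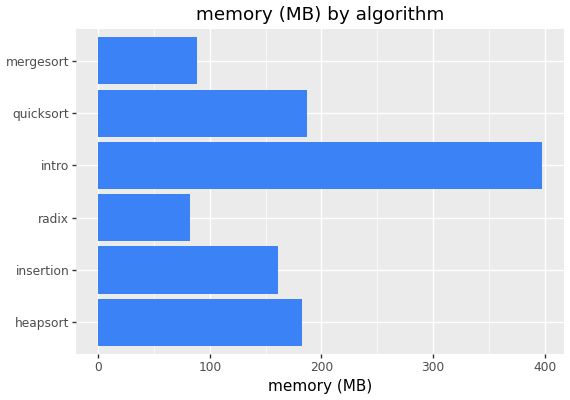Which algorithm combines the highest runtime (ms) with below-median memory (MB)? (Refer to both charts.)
radix

Chart 2 median memory (MB) ≈ 150; below-median algorithms: insertion, radix, mergesort. Among those, radix has the highest runtime (ms) (≈ 4000).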